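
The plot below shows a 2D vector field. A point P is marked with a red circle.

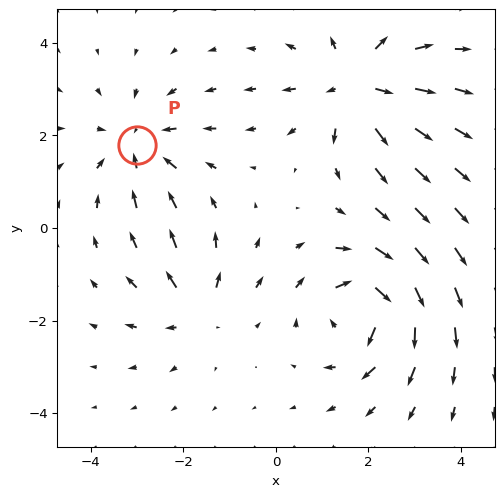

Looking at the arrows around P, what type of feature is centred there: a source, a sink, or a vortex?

sink

At P (-3.0, 1.8) the arrows converge inward. Divergence about -4, curl ≈0 — negative divergence with near-zero curl is a sink.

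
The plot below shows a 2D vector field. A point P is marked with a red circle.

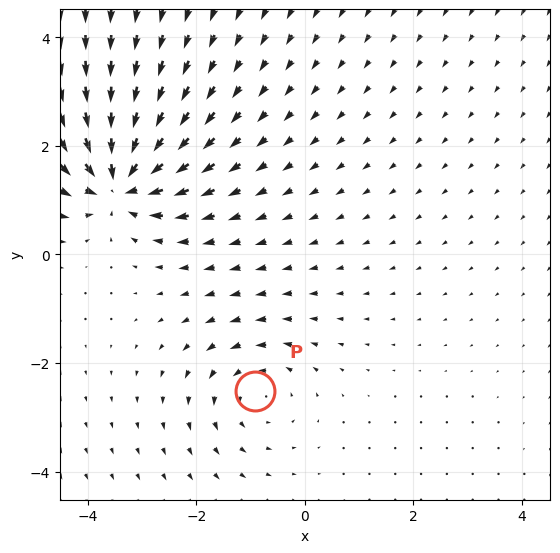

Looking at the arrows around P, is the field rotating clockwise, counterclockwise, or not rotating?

Near P at (-0.9, -2.5) the arrows circulate counterclockwise. The curl (z-component) there is about +3; positive curl means counterclockwise rotation.

counterclockwise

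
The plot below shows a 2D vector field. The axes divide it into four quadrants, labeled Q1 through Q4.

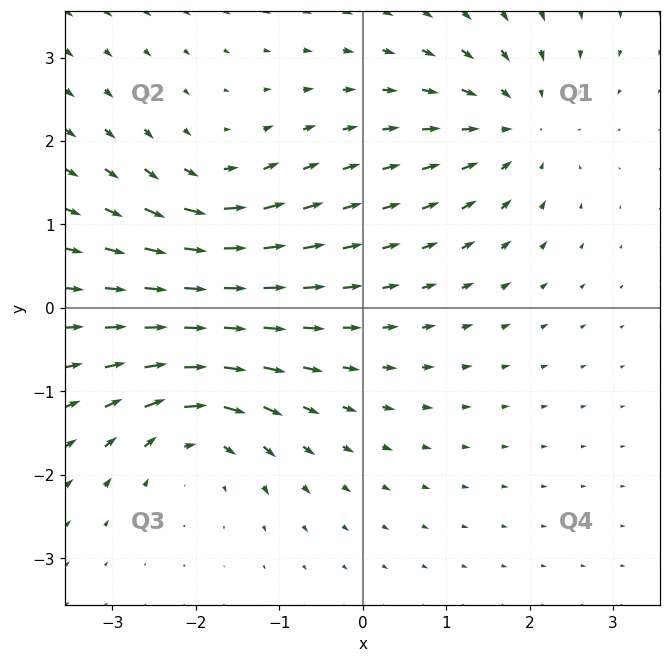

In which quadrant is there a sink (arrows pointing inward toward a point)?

The sink sits at approximately (1.8, 2.2), which lies in quadrant Q1. The divergence there is about -4, negative as expected for a sink.

Q1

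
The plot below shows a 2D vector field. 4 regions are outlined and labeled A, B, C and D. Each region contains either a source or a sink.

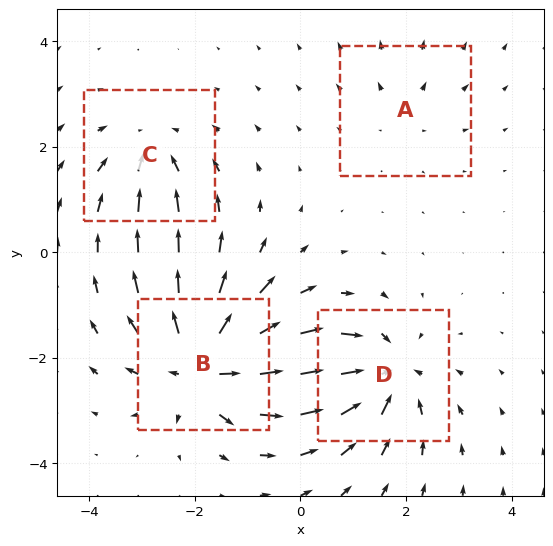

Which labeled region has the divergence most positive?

Divergence at each region's feature centre — A: about +2, B: about +8, C: about -4, D: about -6. Region B is most positive.

B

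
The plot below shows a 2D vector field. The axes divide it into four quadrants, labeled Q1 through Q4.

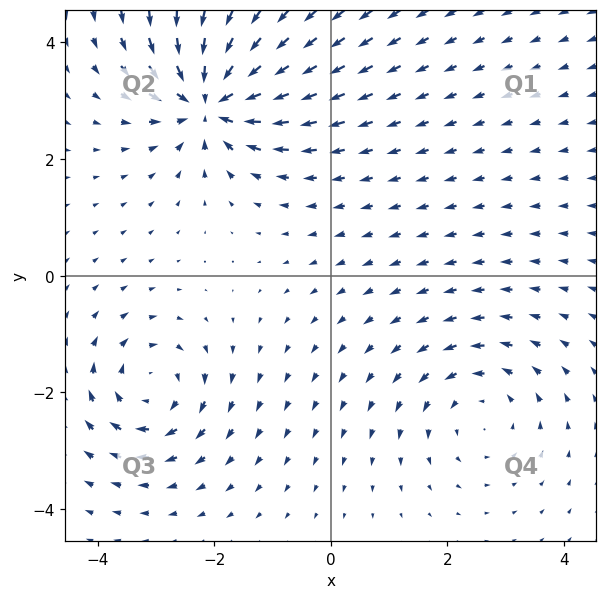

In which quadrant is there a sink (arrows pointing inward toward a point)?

The sink sits at approximately (-2.0, 3.0), which lies in quadrant Q2. The divergence there is about -7, negative as expected for a sink.

Q2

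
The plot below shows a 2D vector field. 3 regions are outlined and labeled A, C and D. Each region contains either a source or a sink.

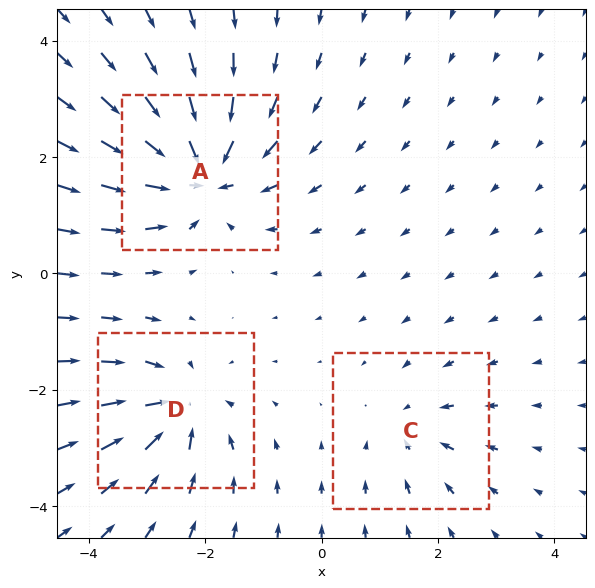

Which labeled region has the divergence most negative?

Divergence at each region's feature centre — A: about -6, C: about -2, D: about -4. Region A is most negative.

A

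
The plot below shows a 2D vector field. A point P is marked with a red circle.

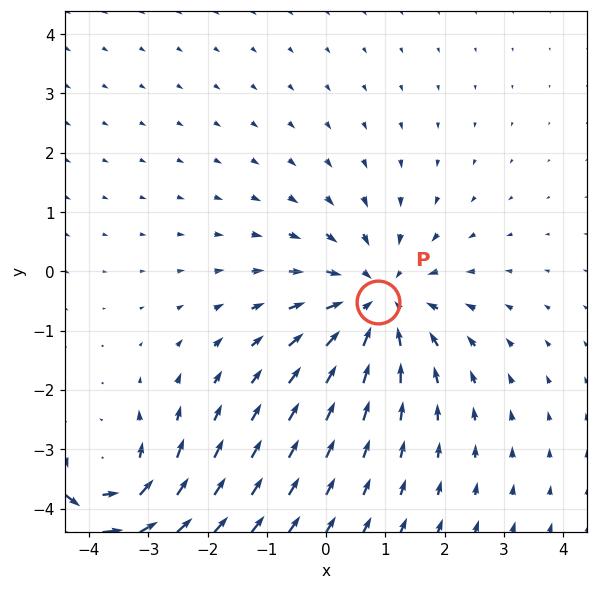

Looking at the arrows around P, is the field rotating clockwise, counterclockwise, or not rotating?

not rotating

Near P at (0.9, -0.5) the arrows show no circulation. The curl there is ≈0.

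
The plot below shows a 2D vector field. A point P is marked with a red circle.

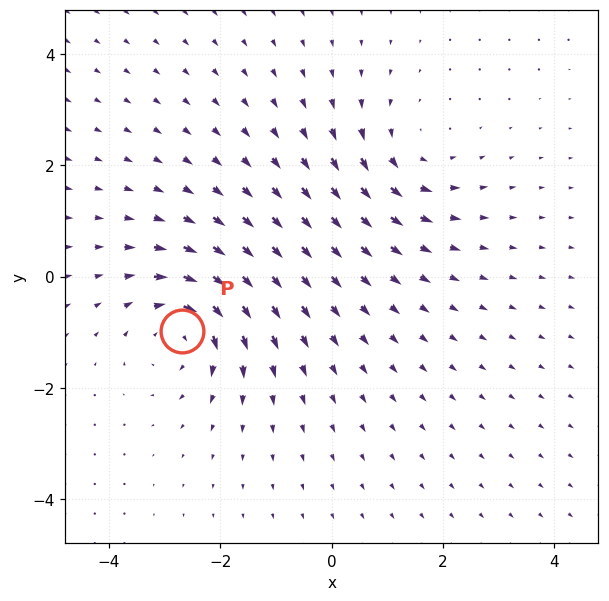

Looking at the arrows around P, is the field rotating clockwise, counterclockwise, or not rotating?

clockwise

Near P at (-2.7, -1.0) the arrows circulate clockwise. The curl (z-component) there is about -3; negative curl means clockwise rotation.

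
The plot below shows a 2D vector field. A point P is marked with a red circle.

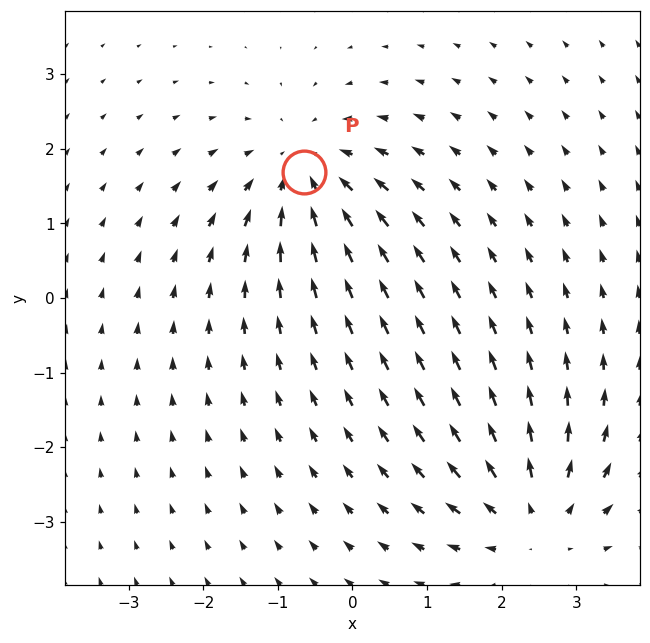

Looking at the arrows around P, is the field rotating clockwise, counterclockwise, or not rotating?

not rotating

Near P at (-0.7, 1.7) the arrows show no circulation. The curl there is ≈0.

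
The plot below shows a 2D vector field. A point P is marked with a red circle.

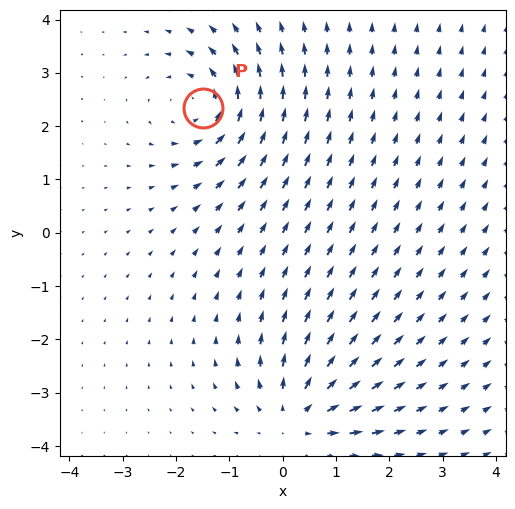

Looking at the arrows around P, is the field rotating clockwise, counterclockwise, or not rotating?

counterclockwise

Near P at (-1.5, 2.3) the arrows circulate counterclockwise. The curl (z-component) there is about +4; positive curl means counterclockwise rotation.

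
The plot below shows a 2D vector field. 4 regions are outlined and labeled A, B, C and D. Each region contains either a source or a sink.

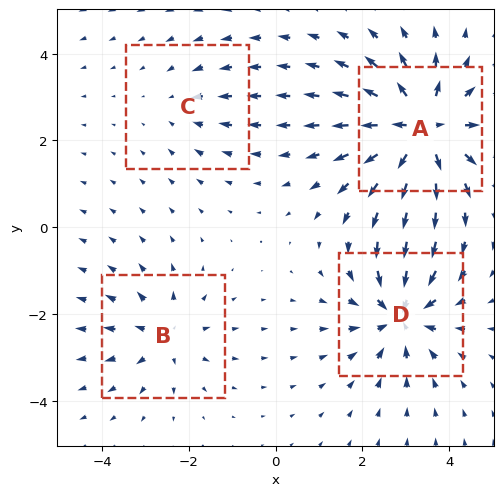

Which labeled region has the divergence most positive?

A

Divergence at each region's feature centre — A: about +8, B: about +4, C: about -2, D: about -6. Region A is most positive.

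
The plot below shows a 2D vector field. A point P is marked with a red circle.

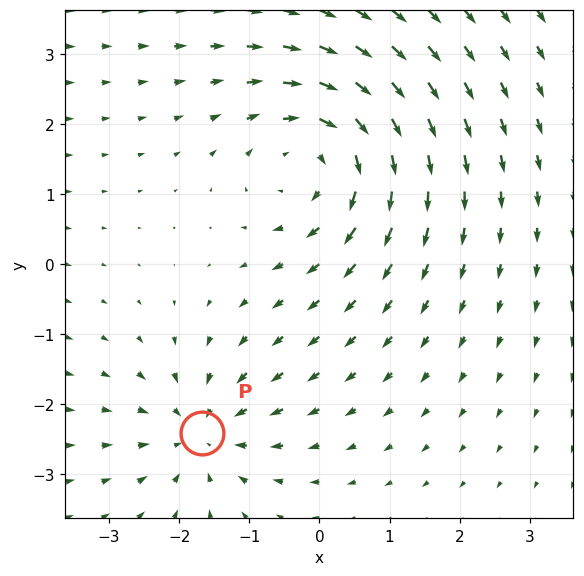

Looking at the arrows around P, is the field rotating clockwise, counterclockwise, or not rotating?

Near P at (-1.7, -2.4) the arrows show no circulation. The curl there is ≈0.

not rotating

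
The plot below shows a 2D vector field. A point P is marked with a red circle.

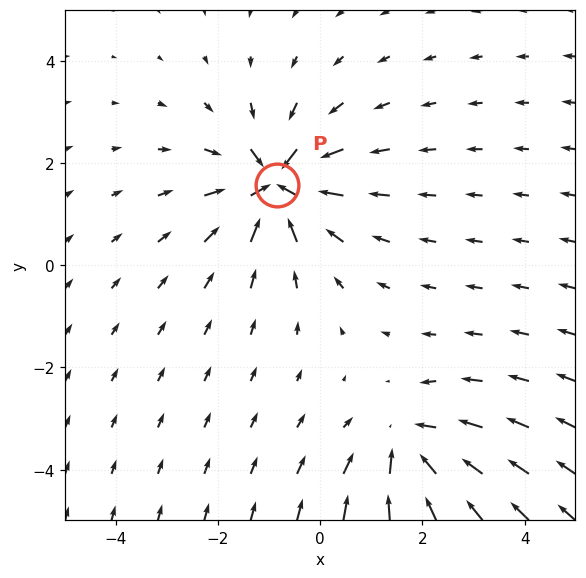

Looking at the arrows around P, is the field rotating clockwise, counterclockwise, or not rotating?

Near P at (-0.9, 1.6) the arrows show no circulation. The curl there is ≈0.

not rotating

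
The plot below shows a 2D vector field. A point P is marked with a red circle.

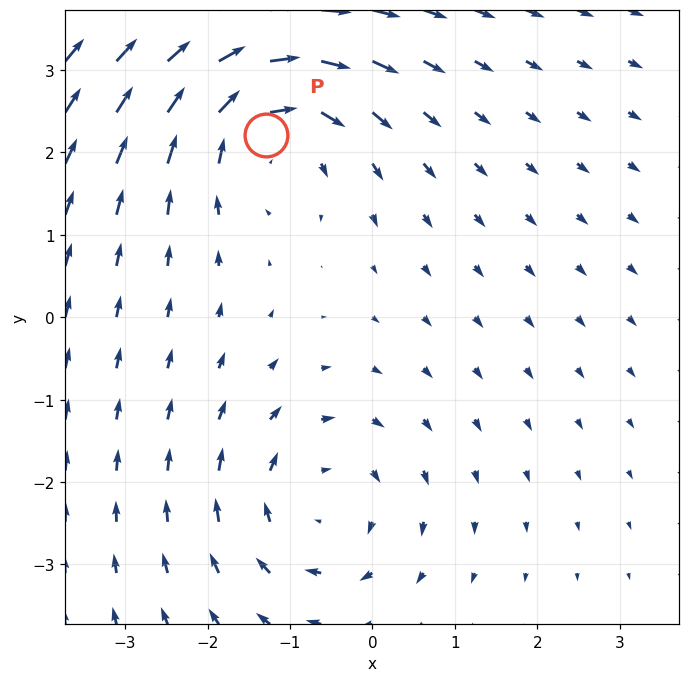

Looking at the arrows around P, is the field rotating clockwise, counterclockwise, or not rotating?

Near P at (-1.3, 2.2) the arrows circulate clockwise. The curl (z-component) there is about -4; negative curl means clockwise rotation.

clockwise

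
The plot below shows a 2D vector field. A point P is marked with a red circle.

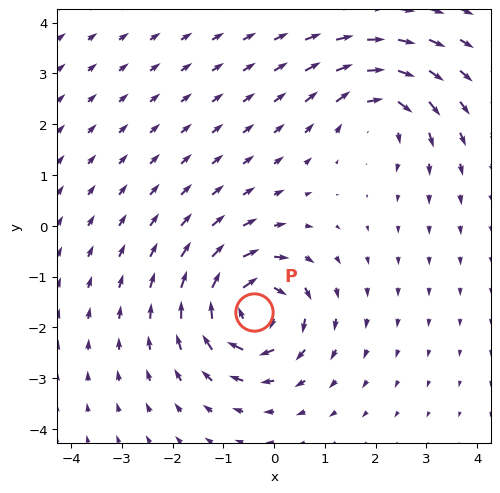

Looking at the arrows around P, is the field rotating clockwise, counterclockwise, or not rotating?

Near P at (-0.4, -1.7) the arrows circulate clockwise. The curl (z-component) there is about -6; negative curl means clockwise rotation.

clockwise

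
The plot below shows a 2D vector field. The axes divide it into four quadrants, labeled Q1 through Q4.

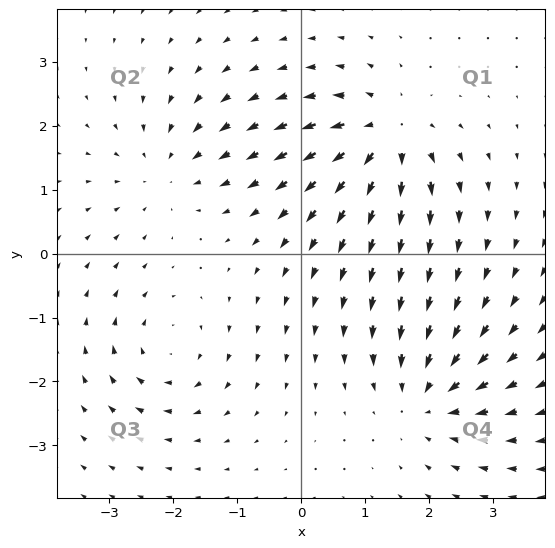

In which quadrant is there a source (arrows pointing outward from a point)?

The source sits at approximately (1.3, 1.8), which lies in quadrant Q1. The divergence there is about +6, positive as expected for a source.

Q1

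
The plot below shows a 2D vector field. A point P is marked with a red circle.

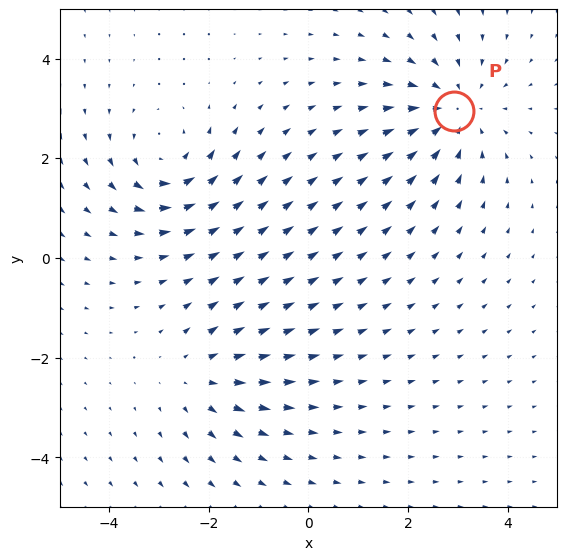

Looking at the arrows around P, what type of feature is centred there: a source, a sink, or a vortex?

At P (2.9, 2.9) the arrows converge inward. Divergence about -4, curl ≈0 — negative divergence with near-zero curl is a sink.

sink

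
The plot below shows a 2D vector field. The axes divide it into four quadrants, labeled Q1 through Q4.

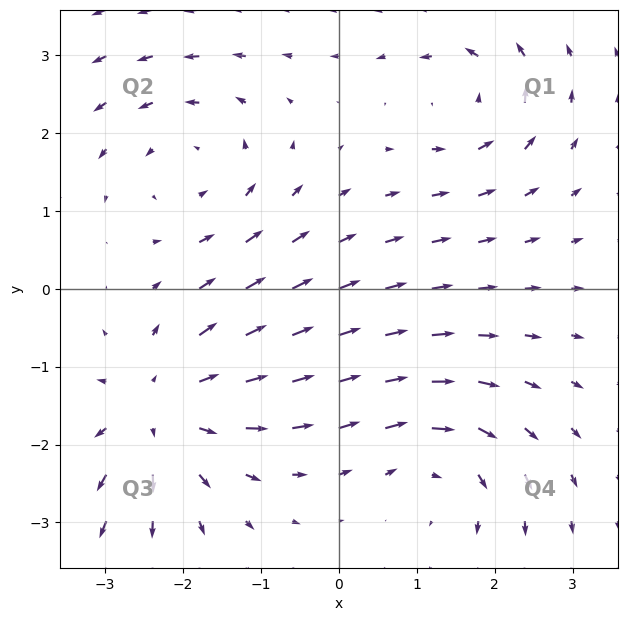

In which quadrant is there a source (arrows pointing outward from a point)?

The source sits at approximately (-2.3, -1.6), which lies in quadrant Q3. The divergence there is about +4, positive as expected for a source.

Q3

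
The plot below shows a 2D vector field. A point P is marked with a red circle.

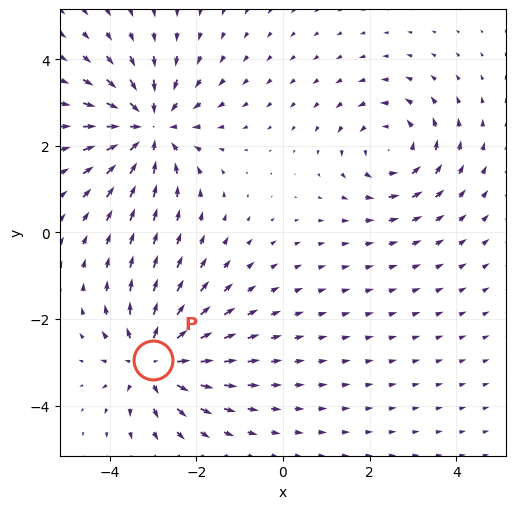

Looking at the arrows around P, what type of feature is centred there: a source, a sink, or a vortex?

At P (-3.0, -2.9) the arrows spread outward. Divergence about +4, curl ≈0 — positive divergence with near-zero curl is a source.

source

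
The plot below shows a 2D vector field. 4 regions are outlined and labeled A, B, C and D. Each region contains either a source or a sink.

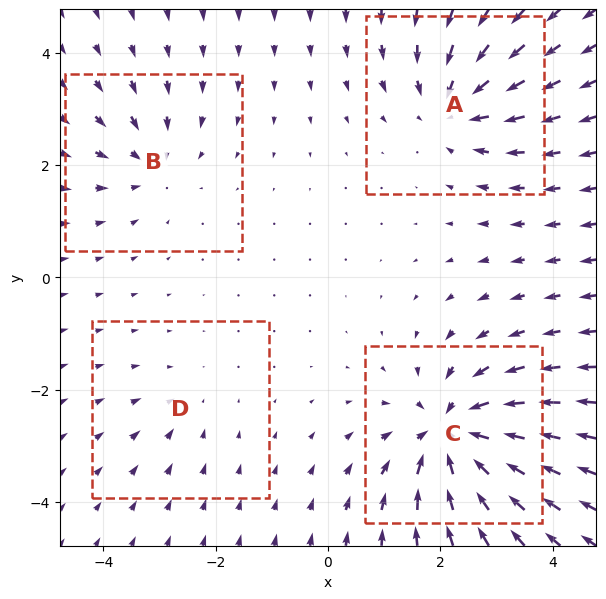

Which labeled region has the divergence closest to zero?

D

Divergence at each region's feature centre — A: about -5, B: about -4, C: about -8, D: about -2. Region D is closest to zero.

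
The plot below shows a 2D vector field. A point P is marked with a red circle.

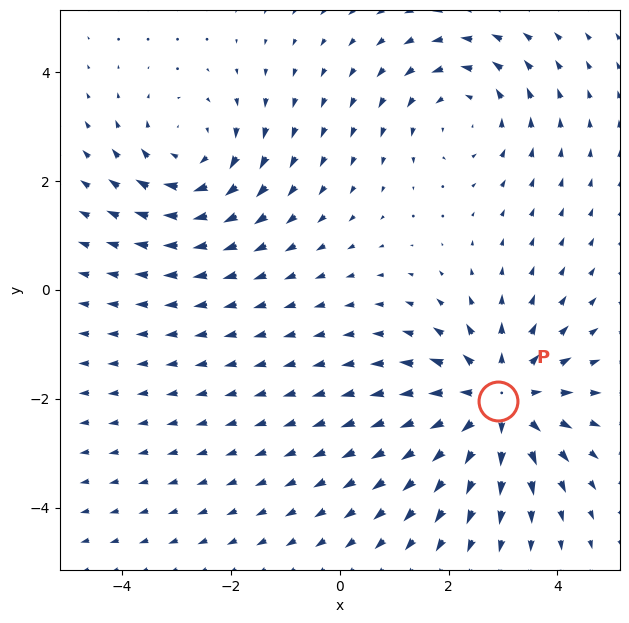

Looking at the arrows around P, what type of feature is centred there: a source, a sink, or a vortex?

At P (2.9, -2.1) the arrows spread outward. Divergence about +4, curl ≈0 — positive divergence with near-zero curl is a source.

source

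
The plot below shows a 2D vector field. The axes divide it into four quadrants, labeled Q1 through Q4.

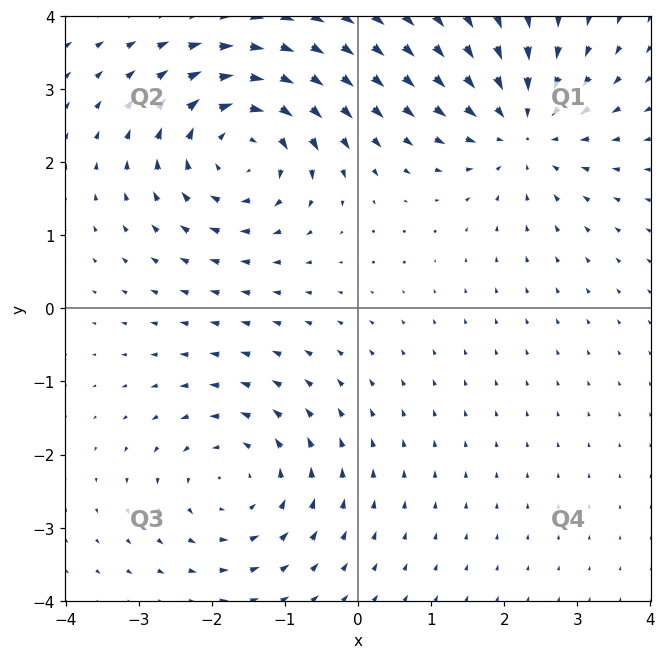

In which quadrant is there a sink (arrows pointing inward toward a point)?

The sink sits at approximately (2.3, 2.5), which lies in quadrant Q1. The divergence there is about -4, negative as expected for a sink.

Q1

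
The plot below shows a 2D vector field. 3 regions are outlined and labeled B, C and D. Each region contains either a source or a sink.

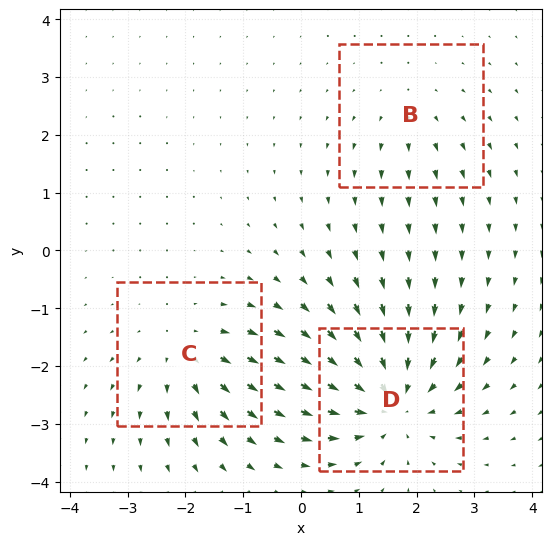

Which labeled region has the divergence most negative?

D

Divergence at each region's feature centre — B: about +2, C: about +3, D: about -5. Region D is most negative.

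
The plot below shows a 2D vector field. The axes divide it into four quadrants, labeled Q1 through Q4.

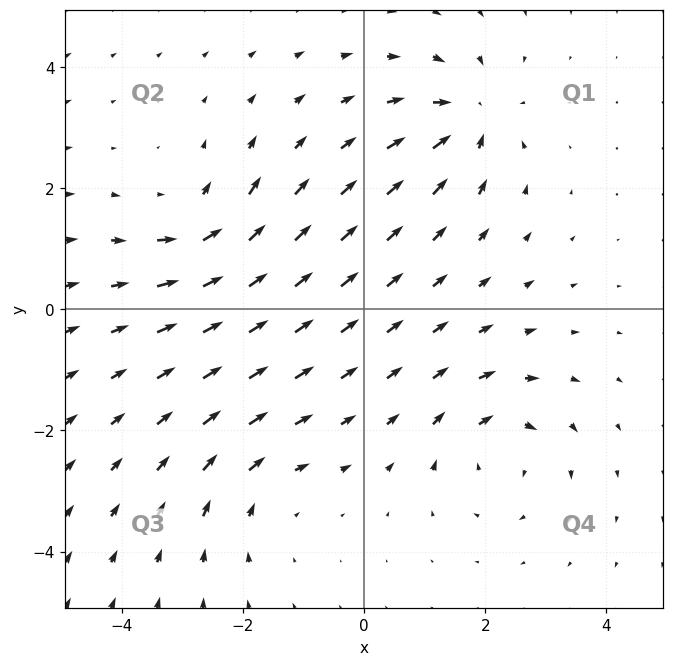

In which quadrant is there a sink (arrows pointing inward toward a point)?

Q1

The sink sits at approximately (1.7, 3.2), which lies in quadrant Q1. The divergence there is about -6, negative as expected for a sink.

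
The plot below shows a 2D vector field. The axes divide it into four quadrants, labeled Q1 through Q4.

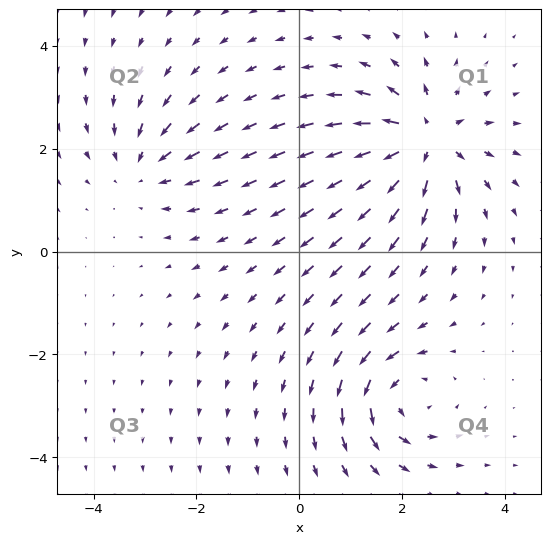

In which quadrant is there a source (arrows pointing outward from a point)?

The source sits at approximately (2.4, 2.2), which lies in quadrant Q1. The divergence there is about +6, positive as expected for a source.

Q1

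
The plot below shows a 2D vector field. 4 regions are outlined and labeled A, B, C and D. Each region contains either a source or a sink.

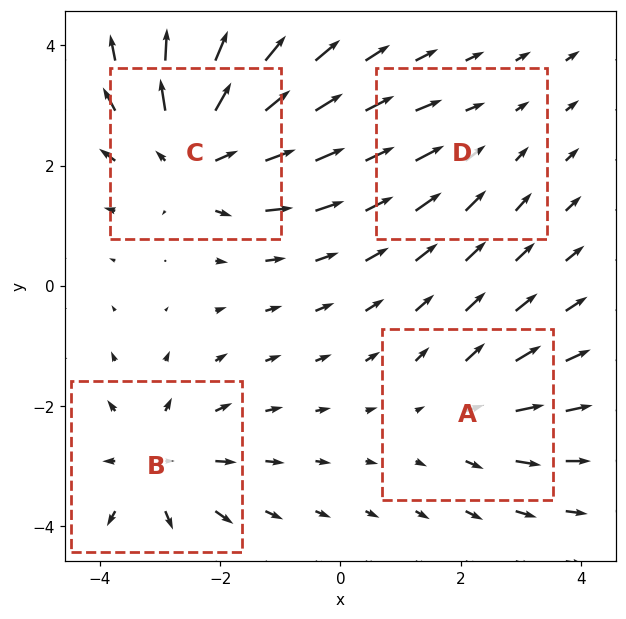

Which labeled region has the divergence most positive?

Divergence at each region's feature centre — A: about +3, B: about +4, C: about +5, D: about -2. Region C is most positive.

C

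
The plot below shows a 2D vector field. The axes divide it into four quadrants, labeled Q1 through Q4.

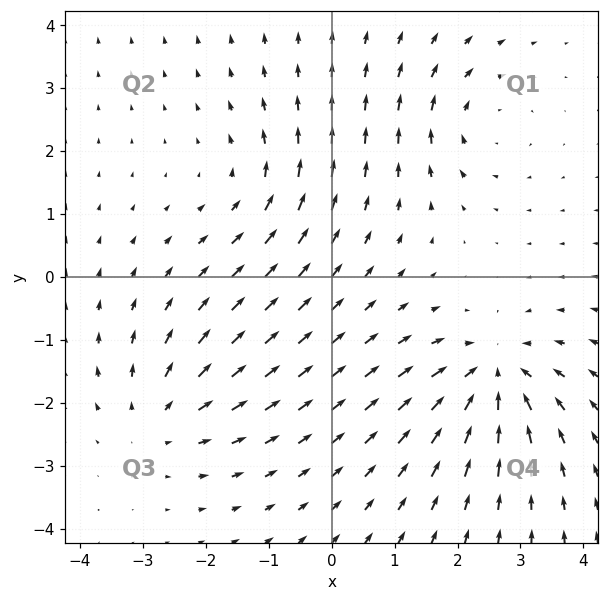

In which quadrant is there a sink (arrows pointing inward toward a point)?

The sink sits at approximately (2.6, -1.6), which lies in quadrant Q4. The divergence there is about -6, negative as expected for a sink.

Q4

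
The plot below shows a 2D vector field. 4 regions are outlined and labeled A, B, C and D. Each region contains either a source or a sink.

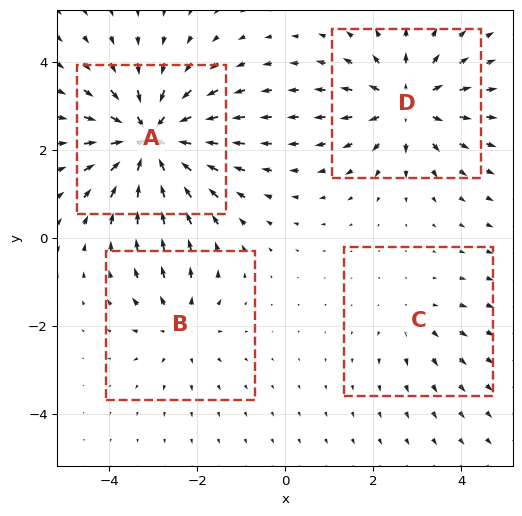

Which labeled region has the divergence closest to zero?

Divergence at each region's feature centre — A: about -7, B: about +3, C: about +2, D: about +5. Region C is closest to zero.

C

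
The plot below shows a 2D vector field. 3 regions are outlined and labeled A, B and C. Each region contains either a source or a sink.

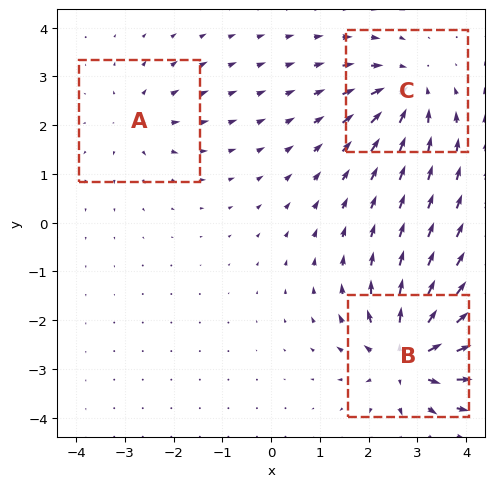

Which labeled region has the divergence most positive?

B

Divergence at each region's feature centre — A: about +3, B: about +6, C: about -4. Region B is most positive.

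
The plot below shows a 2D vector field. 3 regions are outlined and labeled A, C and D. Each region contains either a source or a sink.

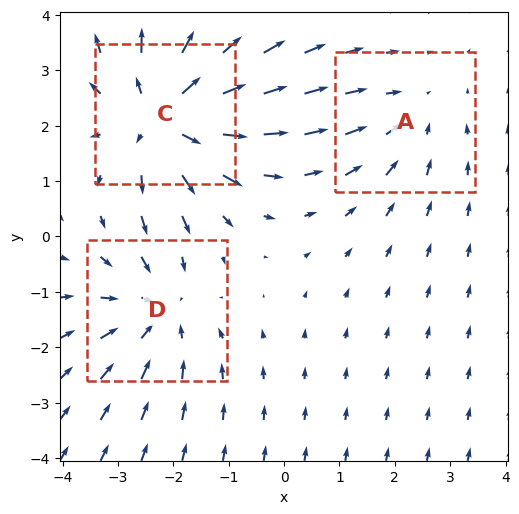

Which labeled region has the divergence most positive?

Divergence at each region's feature centre — A: about -2, C: about +4, D: about -3. Region C is most positive.

C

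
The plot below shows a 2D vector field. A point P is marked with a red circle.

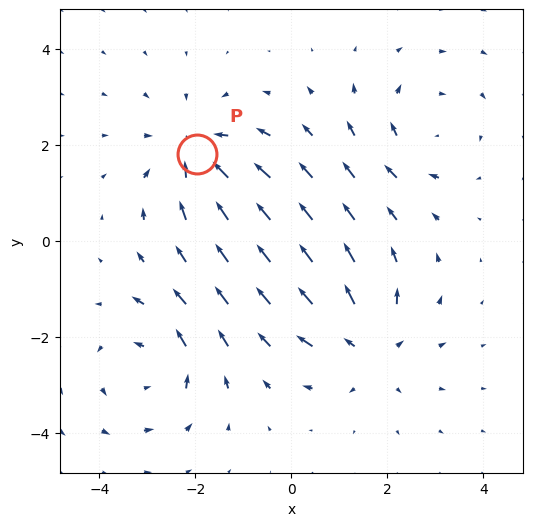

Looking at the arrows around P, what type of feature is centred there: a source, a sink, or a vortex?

sink

At P (-2.0, 1.8) the arrows converge inward. Divergence about -5, curl ≈0 — negative divergence with near-zero curl is a sink.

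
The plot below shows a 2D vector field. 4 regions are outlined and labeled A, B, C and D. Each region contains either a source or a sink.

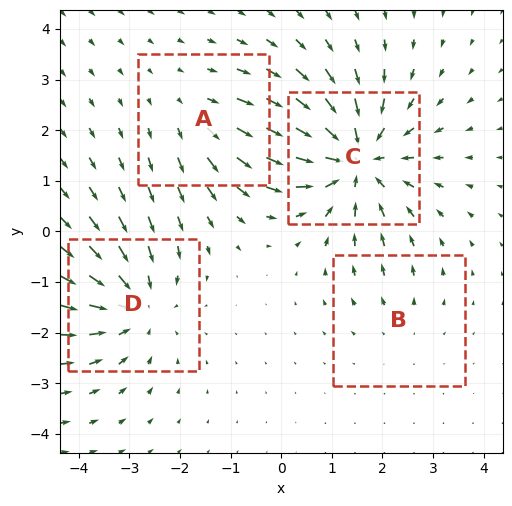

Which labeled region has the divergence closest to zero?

Divergence at each region's feature centre — A: about +3, B: about +2, C: about -6, D: about -4. Region B is closest to zero.

B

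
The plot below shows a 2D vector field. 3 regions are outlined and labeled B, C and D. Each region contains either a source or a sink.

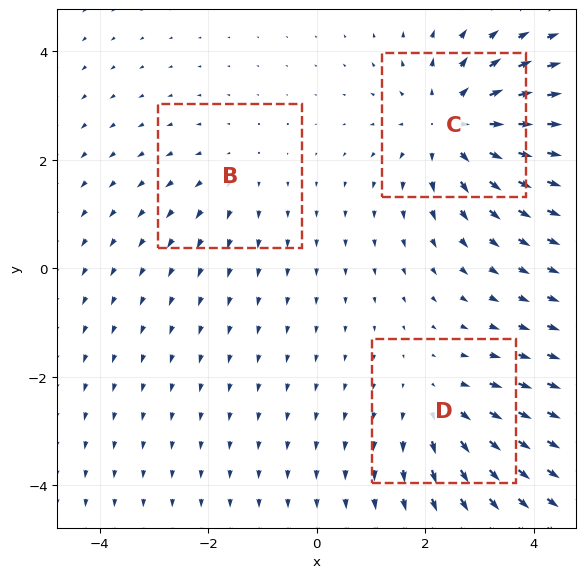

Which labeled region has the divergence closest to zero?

B

Divergence at each region's feature centre — B: about +2, C: about +4, D: about +3. Region B is closest to zero.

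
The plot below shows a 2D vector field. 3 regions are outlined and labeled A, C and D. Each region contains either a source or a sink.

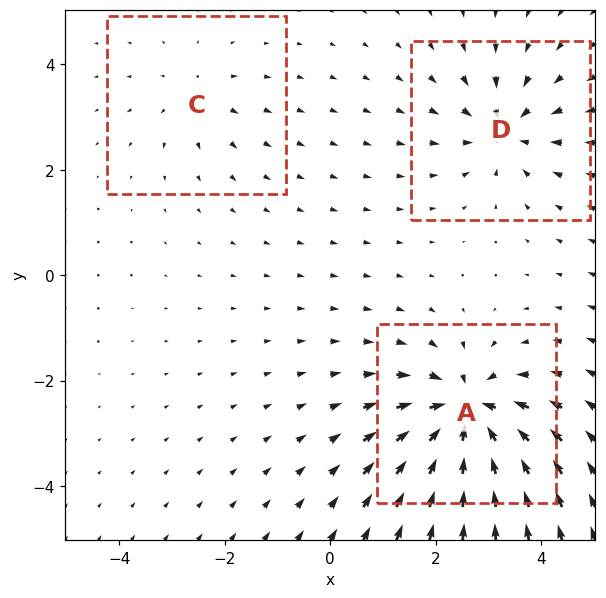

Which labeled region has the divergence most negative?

A

Divergence at each region's feature centre — A: about -6, C: about +2, D: about -4. Region A is most negative.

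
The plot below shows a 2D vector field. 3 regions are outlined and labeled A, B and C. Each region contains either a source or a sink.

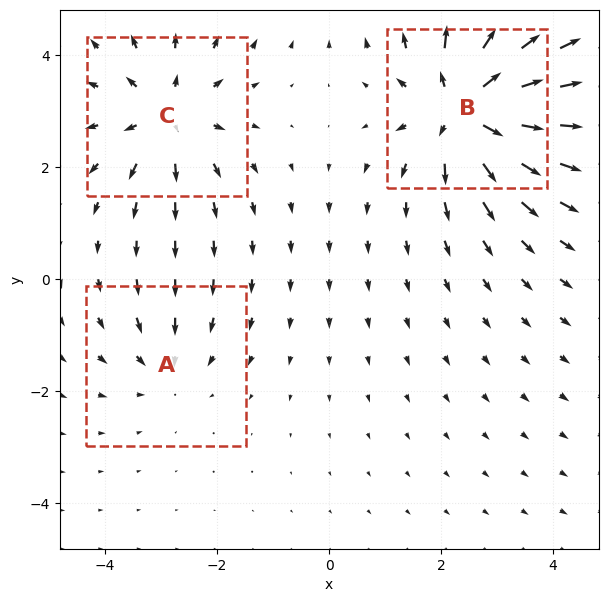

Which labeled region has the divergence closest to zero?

A

Divergence at each region's feature centre — A: about -2, B: about +5, C: about +4. Region A is closest to zero.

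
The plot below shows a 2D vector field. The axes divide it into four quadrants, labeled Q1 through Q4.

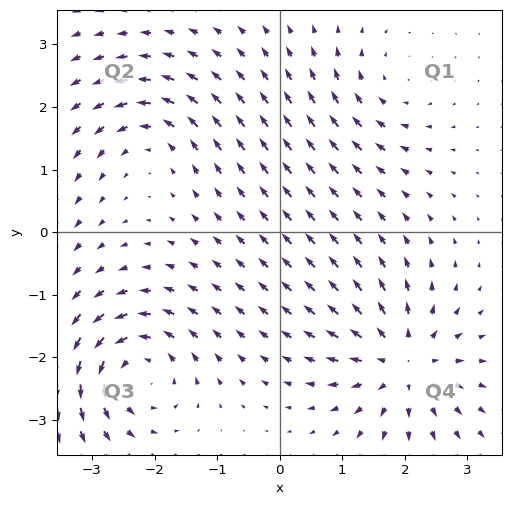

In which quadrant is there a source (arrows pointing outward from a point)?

The source sits at approximately (2.0, -2.1), which lies in quadrant Q4. The divergence there is about +6, positive as expected for a source.

Q4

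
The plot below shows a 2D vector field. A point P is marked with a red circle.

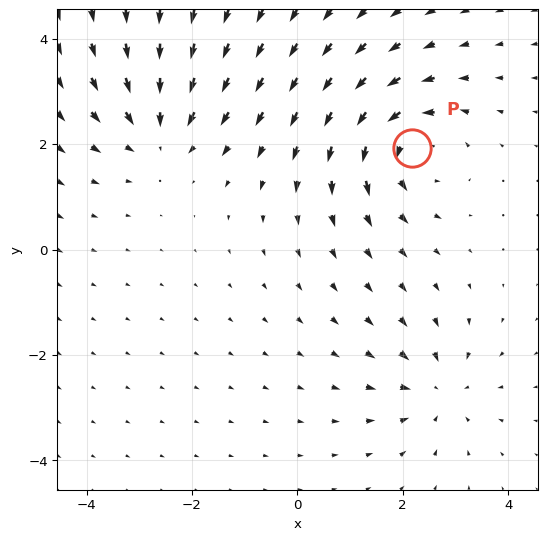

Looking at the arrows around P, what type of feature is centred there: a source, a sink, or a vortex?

At P (2.2, 1.9) the arrows circulate counterclockwise. Divergence ≈0, curl about +4 — near-zero divergence with nonzero curl is a vortex.

vortex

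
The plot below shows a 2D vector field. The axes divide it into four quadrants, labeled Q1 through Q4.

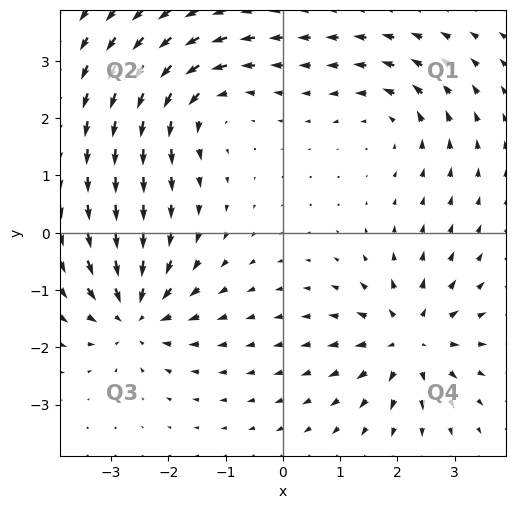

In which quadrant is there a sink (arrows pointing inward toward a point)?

Q3

The sink sits at approximately (-2.6, -1.4), which lies in quadrant Q3. The divergence there is about -7, negative as expected for a sink.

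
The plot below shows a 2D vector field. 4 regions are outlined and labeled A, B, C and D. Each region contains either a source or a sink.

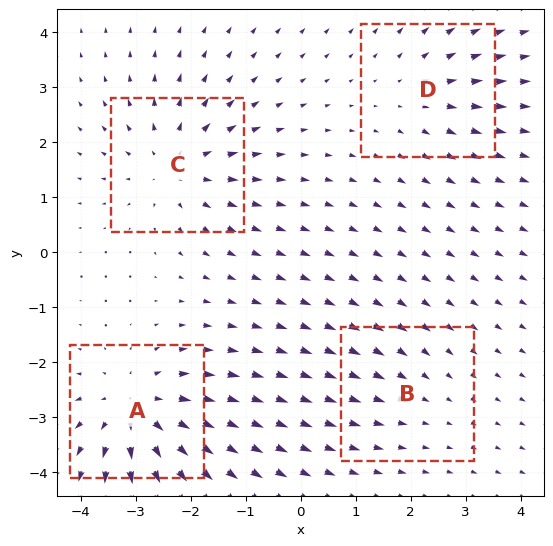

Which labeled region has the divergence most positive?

Divergence at each region's feature centre — A: about +6, B: about -2, C: about +5, D: about +3. Region A is most positive.

A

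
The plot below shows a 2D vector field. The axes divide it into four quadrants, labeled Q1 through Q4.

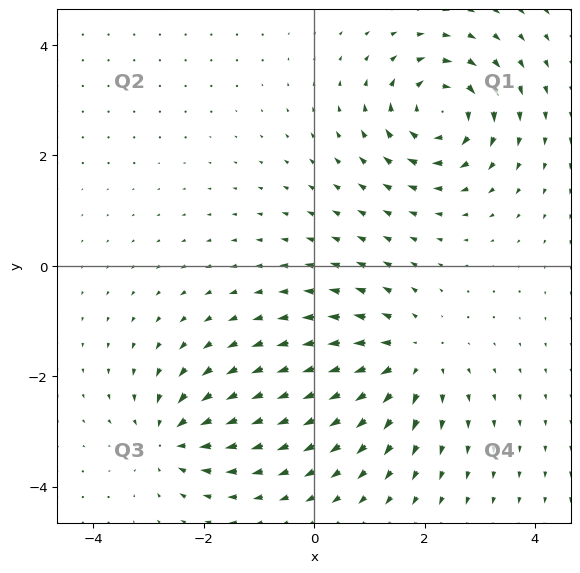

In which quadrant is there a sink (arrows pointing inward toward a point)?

Q3

The sink sits at approximately (-2.6, -3.1), which lies in quadrant Q3. The divergence there is about -5, negative as expected for a sink.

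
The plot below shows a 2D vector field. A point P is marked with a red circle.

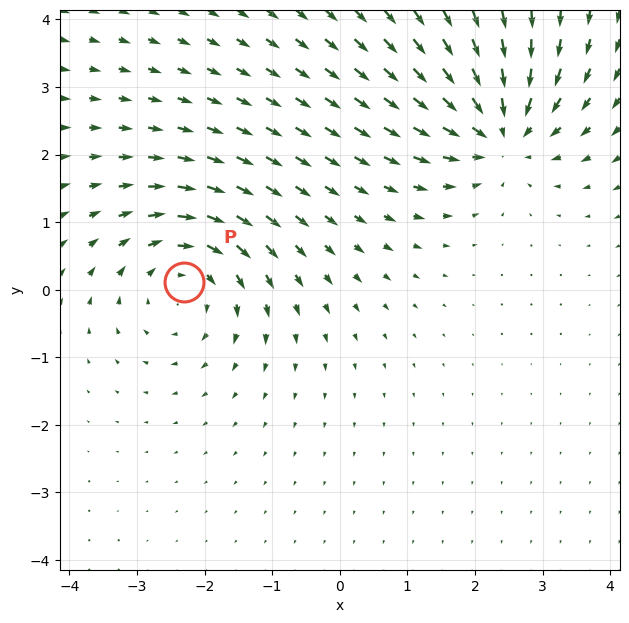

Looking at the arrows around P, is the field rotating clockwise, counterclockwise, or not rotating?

clockwise

Near P at (-2.3, 0.1) the arrows circulate clockwise. The curl (z-component) there is about -5; negative curl means clockwise rotation.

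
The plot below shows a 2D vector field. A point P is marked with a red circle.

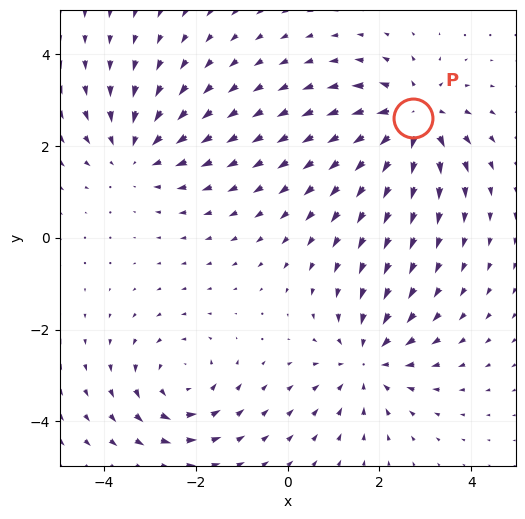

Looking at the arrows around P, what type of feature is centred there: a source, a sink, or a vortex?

At P (2.7, 2.6) the arrows spread outward. Divergence about +6, curl ≈0 — positive divergence with near-zero curl is a source.

source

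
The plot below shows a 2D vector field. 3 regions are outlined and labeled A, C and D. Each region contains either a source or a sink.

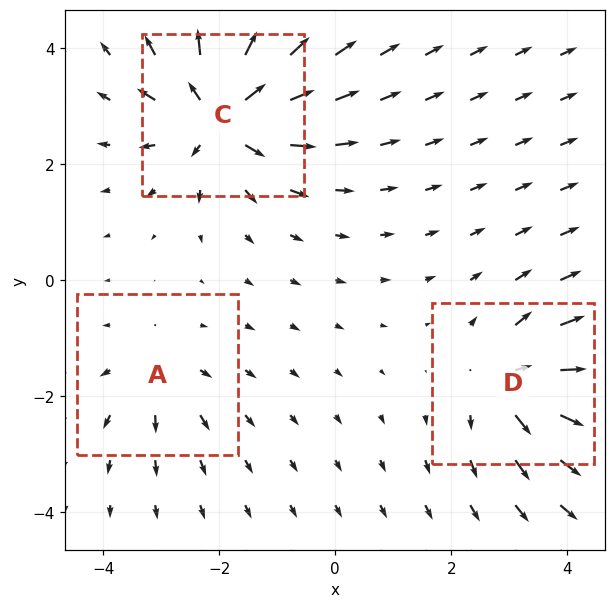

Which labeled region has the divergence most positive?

Divergence at each region's feature centre — A: about +3, C: about +6, D: about +4. Region C is most positive.

C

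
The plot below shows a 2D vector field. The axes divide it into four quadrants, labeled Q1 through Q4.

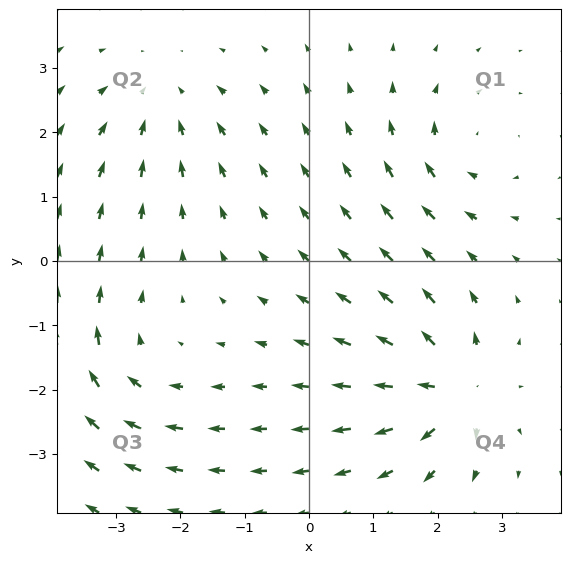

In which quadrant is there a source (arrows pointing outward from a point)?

The source sits at approximately (2.2, -2.0), which lies in quadrant Q4. The divergence there is about +7, positive as expected for a source.

Q4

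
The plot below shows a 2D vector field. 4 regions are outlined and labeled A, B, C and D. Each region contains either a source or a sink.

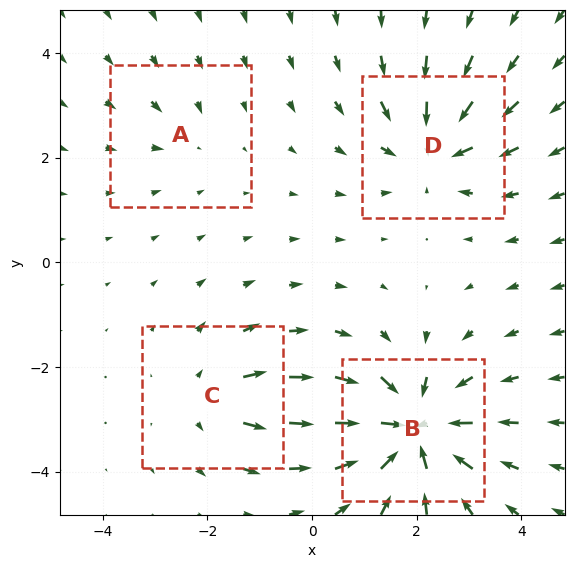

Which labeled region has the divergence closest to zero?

Divergence at each region's feature centre — A: about -2, B: about -8, C: about +4, D: about -5. Region A is closest to zero.

A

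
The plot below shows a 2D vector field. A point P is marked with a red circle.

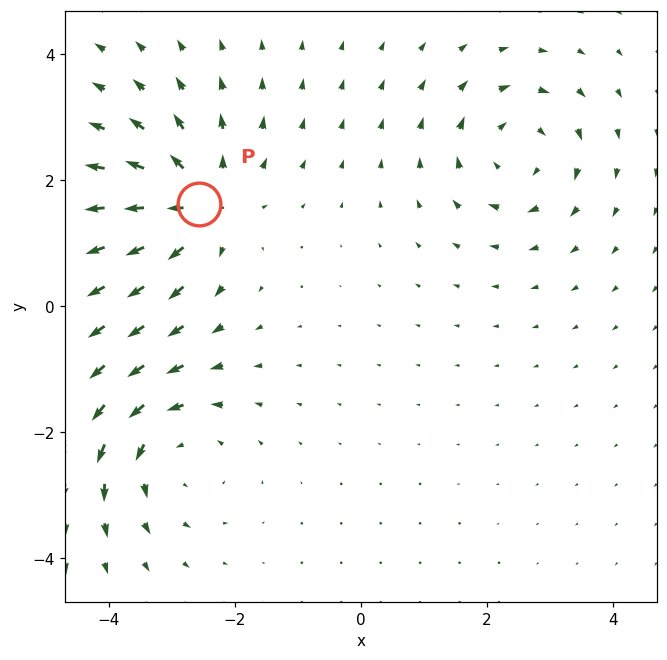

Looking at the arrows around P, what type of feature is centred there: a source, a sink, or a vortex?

source

At P (-2.6, 1.6) the arrows spread outward. Divergence about +5, curl ≈0 — positive divergence with near-zero curl is a source.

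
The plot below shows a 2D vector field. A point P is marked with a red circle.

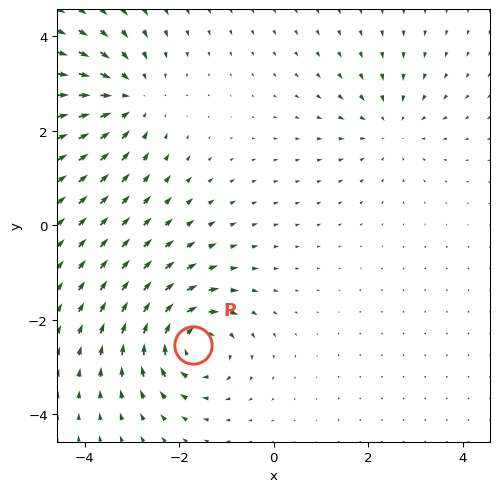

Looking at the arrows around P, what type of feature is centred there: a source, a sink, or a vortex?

At P (-1.7, -2.5) the arrows circulate clockwise. Divergence ≈0, curl about -7 — near-zero divergence with nonzero curl is a vortex.

vortex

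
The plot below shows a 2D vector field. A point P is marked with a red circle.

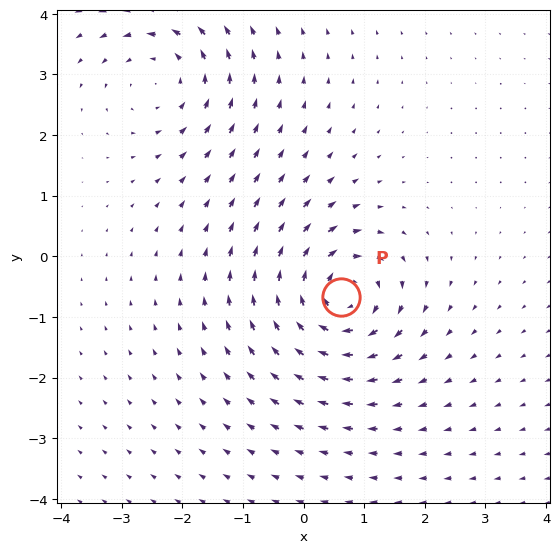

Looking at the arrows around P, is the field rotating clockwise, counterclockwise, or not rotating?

Near P at (0.6, -0.7) the arrows circulate clockwise. The curl (z-component) there is about -6; negative curl means clockwise rotation.

clockwise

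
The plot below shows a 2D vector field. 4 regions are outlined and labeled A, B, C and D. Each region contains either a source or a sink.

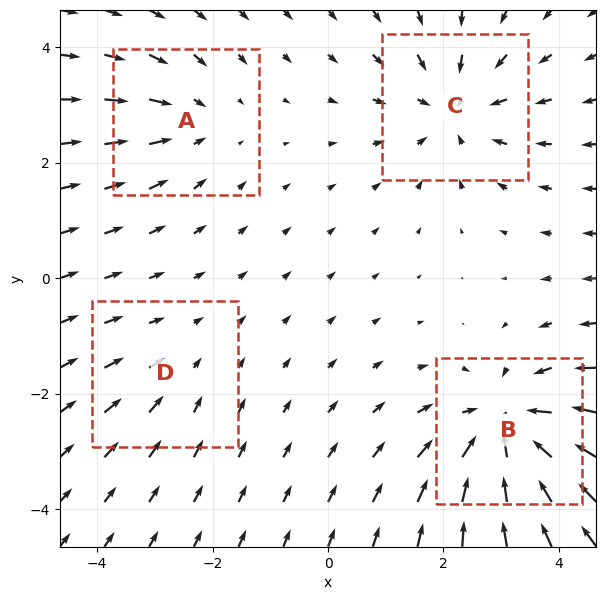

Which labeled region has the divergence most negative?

B

Divergence at each region's feature centre — A: about -3, B: about -6, C: about -4, D: about -2. Region B is most negative.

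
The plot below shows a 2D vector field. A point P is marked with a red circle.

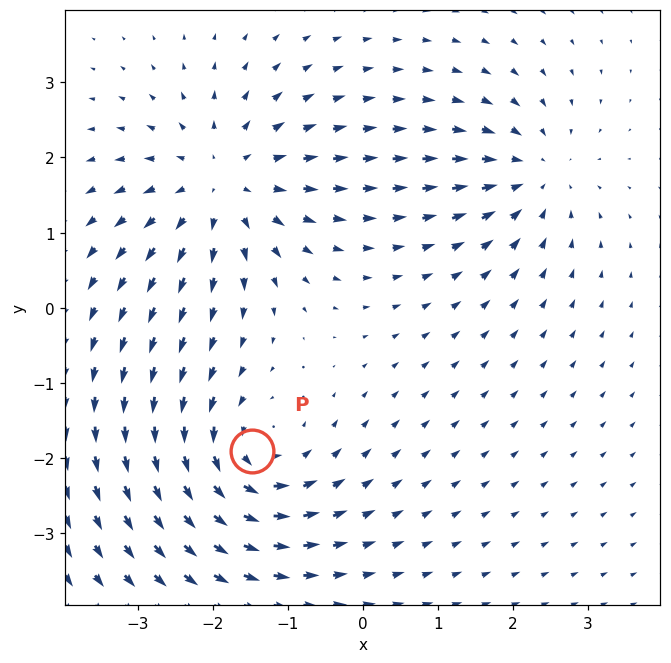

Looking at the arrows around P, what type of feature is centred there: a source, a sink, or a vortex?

At P (-1.5, -1.9) the arrows circulate counterclockwise. Divergence ≈0, curl about +5 — near-zero divergence with nonzero curl is a vortex.

vortex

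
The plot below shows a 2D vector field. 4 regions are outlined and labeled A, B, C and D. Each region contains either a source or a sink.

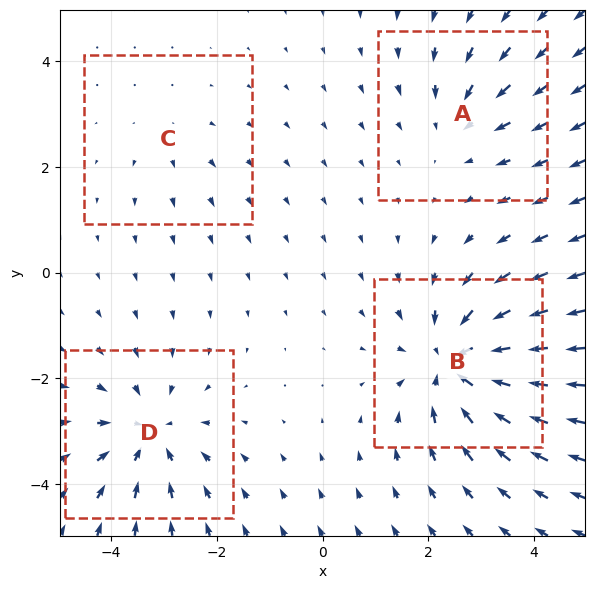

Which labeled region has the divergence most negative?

Divergence at each region's feature centre — A: about -3, B: about -7, C: about +2, D: about -5. Region B is most negative.

B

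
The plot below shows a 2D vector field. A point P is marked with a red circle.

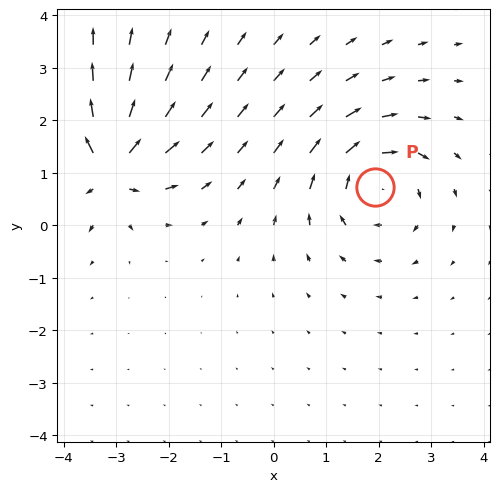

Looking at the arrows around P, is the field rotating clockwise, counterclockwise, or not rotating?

clockwise

Near P at (1.9, 0.7) the arrows circulate clockwise. The curl (z-component) there is about -4; negative curl means clockwise rotation.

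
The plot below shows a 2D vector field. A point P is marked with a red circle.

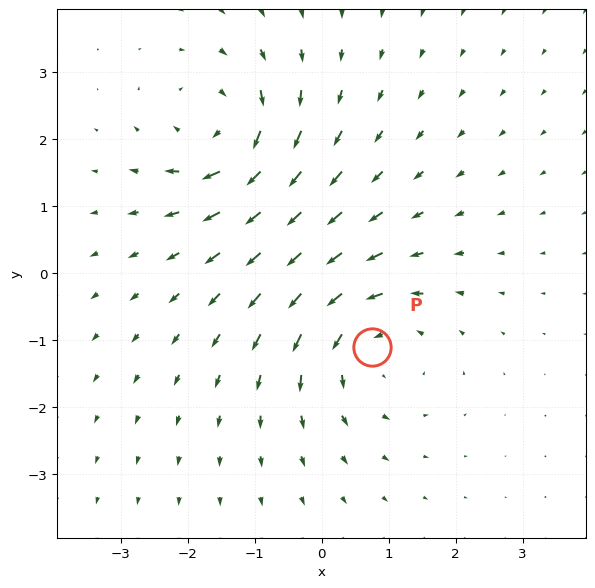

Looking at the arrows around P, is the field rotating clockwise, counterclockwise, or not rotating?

Near P at (0.8, -1.1) the arrows circulate counterclockwise. The curl (z-component) there is about +3; positive curl means counterclockwise rotation.

counterclockwise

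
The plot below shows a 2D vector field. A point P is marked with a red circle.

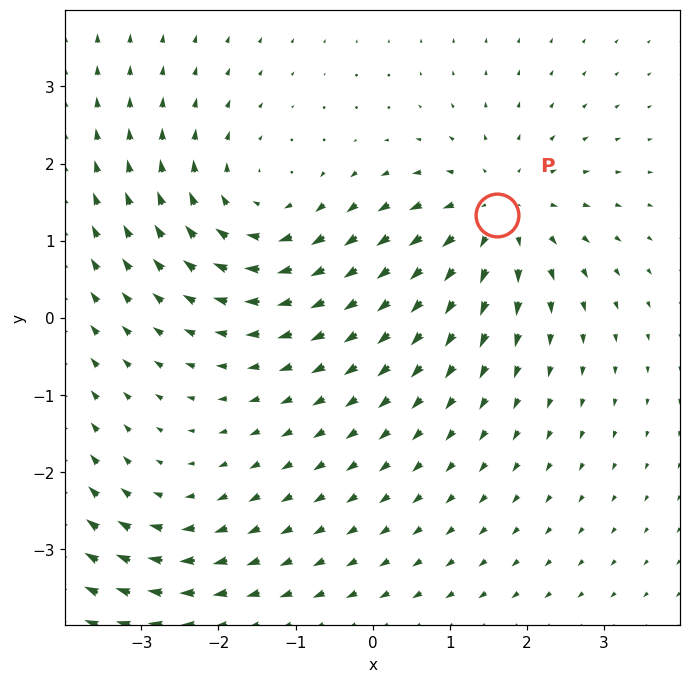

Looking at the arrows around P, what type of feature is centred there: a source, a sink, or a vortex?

At P (1.6, 1.3) the arrows spread outward. Divergence about +4, curl ≈0 — positive divergence with near-zero curl is a source.

source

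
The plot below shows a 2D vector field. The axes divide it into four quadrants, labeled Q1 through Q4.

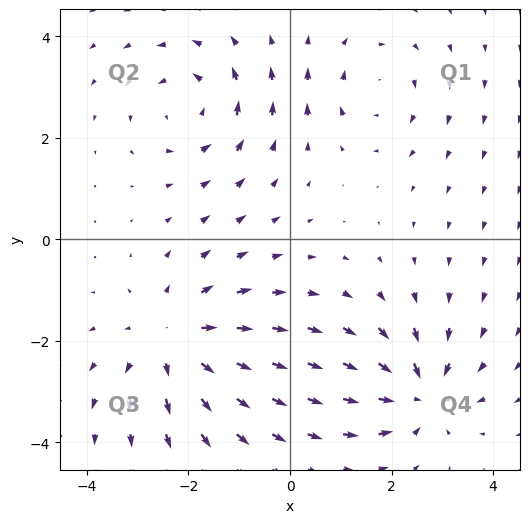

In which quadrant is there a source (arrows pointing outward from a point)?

The source sits at approximately (-2.3, -2.0), which lies in quadrant Q3. The divergence there is about +3, positive as expected for a source.

Q3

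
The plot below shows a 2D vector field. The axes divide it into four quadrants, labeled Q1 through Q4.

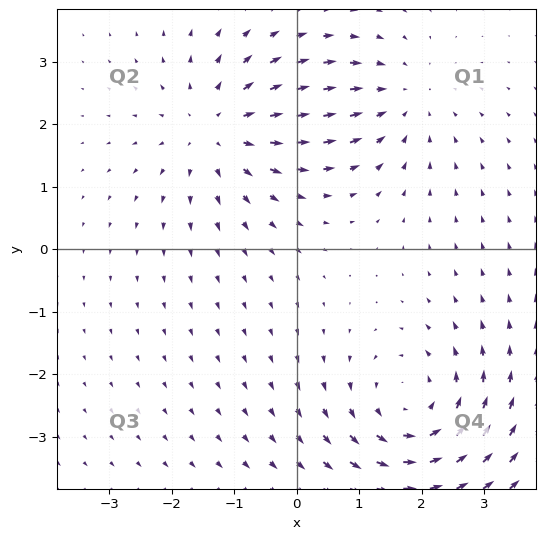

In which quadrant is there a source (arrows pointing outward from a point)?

Q2

The source sits at approximately (-1.3, 1.9), which lies in quadrant Q2. The divergence there is about +4, positive as expected for a source.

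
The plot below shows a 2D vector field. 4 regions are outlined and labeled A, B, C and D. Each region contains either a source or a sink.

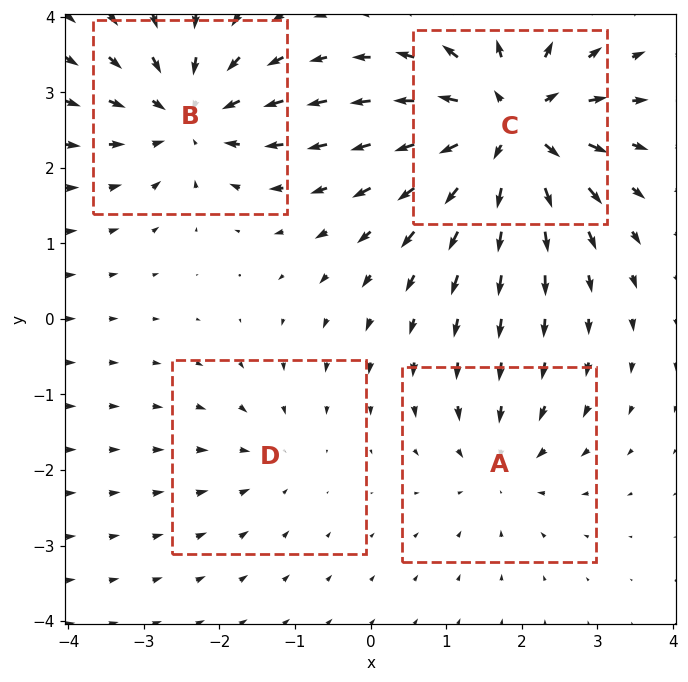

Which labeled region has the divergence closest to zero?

D

Divergence at each region's feature centre — A: about -4, B: about -6, C: about +8, D: about -2. Region D is closest to zero.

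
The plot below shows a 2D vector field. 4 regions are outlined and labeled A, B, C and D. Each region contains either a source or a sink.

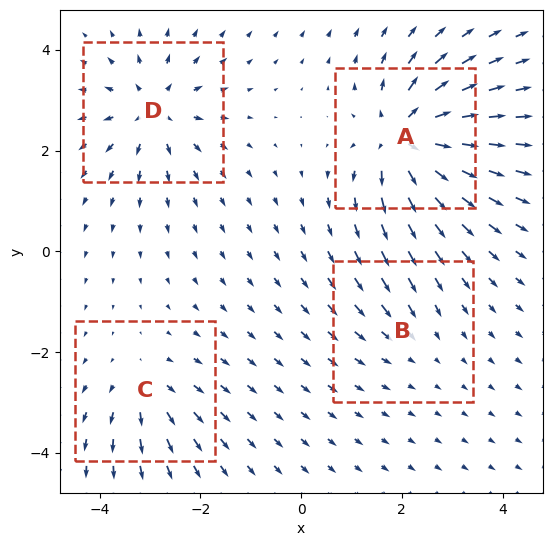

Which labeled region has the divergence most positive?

A

Divergence at each region's feature centre — A: about +9, B: about -2, C: about +4, D: about +6. Region A is most positive.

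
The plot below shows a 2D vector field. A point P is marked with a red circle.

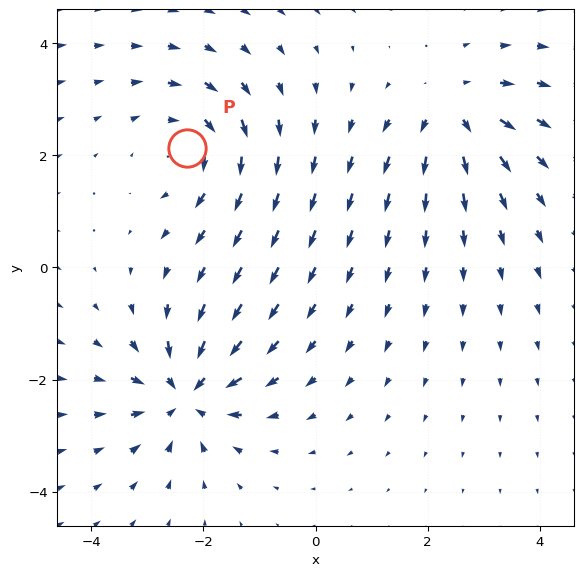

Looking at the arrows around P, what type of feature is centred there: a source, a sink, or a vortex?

At P (-2.3, 2.1) the arrows circulate clockwise. Divergence ≈0, curl about -4 — near-zero divergence with nonzero curl is a vortex.

vortex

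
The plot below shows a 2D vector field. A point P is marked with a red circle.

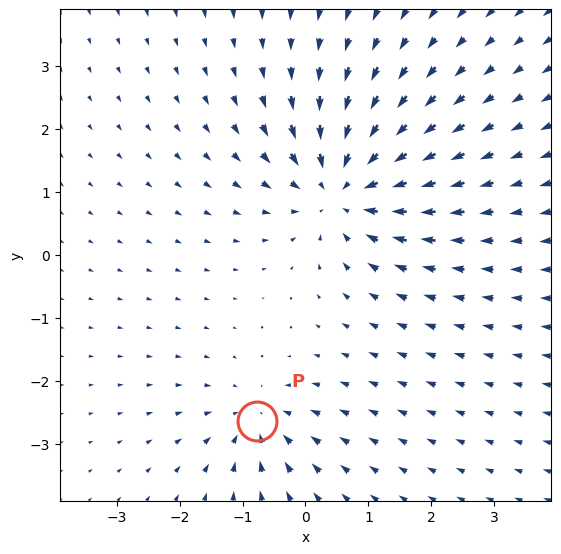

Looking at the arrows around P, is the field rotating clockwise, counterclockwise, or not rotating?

Near P at (-0.8, -2.6) the arrows show no circulation. The curl there is ≈0.

not rotating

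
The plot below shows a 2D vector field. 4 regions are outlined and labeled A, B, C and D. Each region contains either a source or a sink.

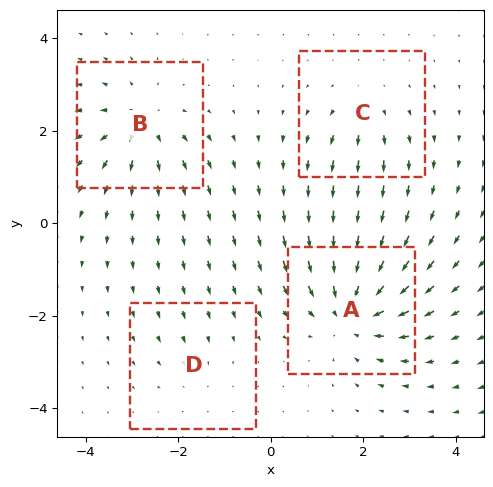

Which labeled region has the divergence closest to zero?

D

Divergence at each region's feature centre — A: about -7, B: about +5, C: about +3, D: about -2. Region D is closest to zero.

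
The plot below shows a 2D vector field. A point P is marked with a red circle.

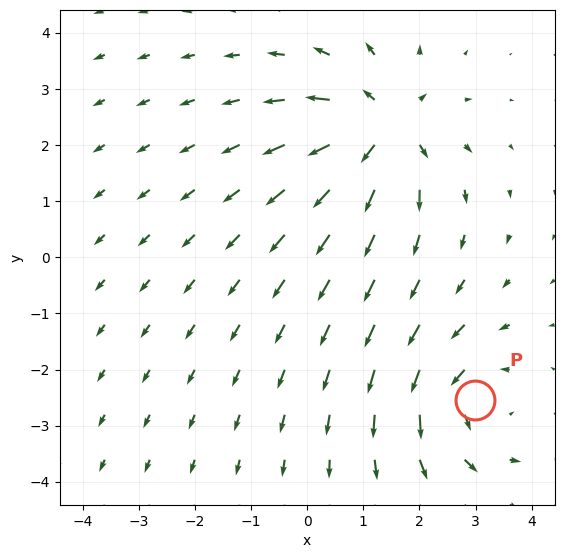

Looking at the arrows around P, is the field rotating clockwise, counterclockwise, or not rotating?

counterclockwise

Near P at (3.0, -2.6) the arrows circulate counterclockwise. The curl (z-component) there is about +3; positive curl means counterclockwise rotation.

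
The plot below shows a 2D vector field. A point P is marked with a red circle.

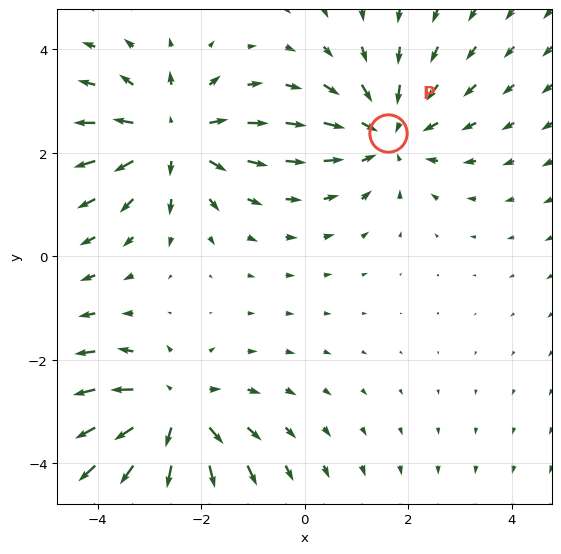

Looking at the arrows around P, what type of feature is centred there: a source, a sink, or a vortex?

At P (1.6, 2.4) the arrows converge inward. Divergence about -2, curl ≈0 — negative divergence with near-zero curl is a sink.

sink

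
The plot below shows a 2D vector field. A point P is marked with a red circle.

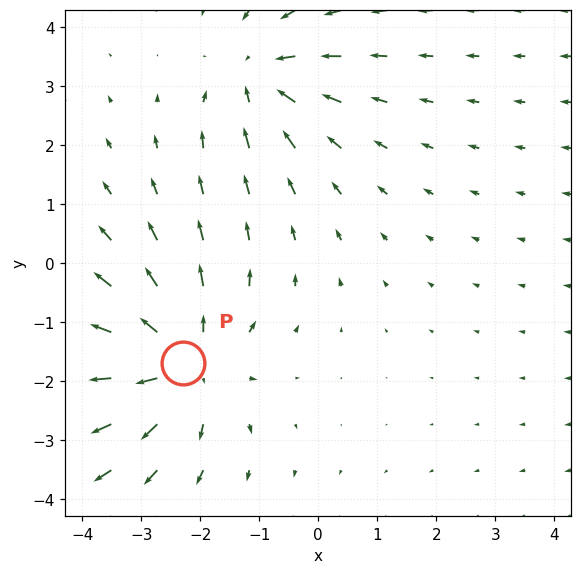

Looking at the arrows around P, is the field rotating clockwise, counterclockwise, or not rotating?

Near P at (-2.3, -1.7) the arrows show no circulation. The curl there is ≈0.

not rotating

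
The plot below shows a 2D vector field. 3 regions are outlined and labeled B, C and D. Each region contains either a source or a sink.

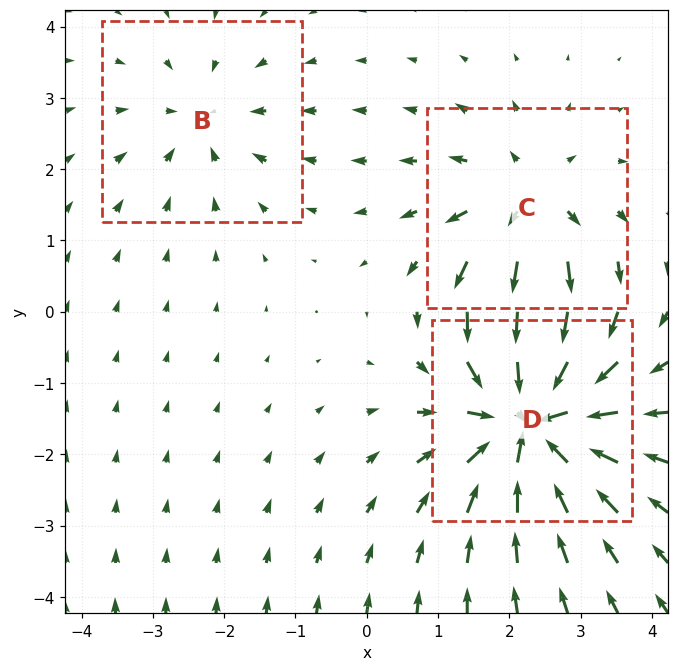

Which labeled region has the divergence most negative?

Divergence at each region's feature centre — B: about -2, C: about +3, D: about -6. Region D is most negative.

D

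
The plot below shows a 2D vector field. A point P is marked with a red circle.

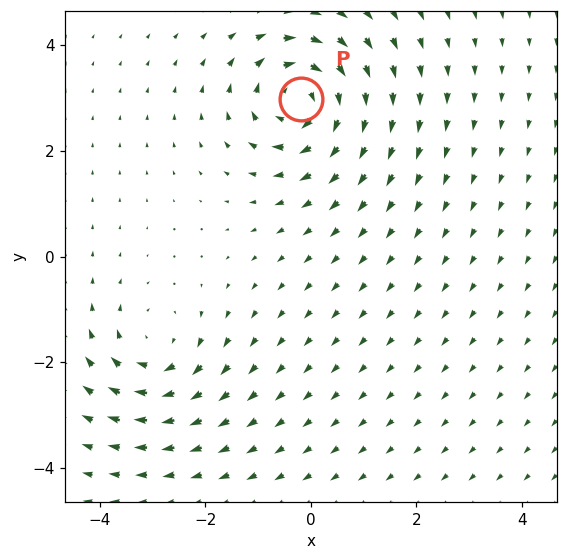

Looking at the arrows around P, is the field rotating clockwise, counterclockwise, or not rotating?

Near P at (-0.2, 3.0) the arrows circulate clockwise. The curl (z-component) there is about -5; negative curl means clockwise rotation.

clockwise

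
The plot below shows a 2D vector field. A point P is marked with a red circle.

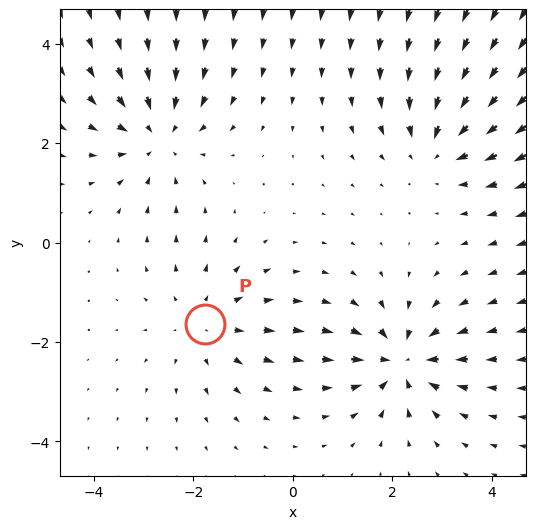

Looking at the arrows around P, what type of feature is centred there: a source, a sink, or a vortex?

At P (-1.8, -1.6) the arrows spread outward. Divergence about +3, curl ≈0 — positive divergence with near-zero curl is a source.

source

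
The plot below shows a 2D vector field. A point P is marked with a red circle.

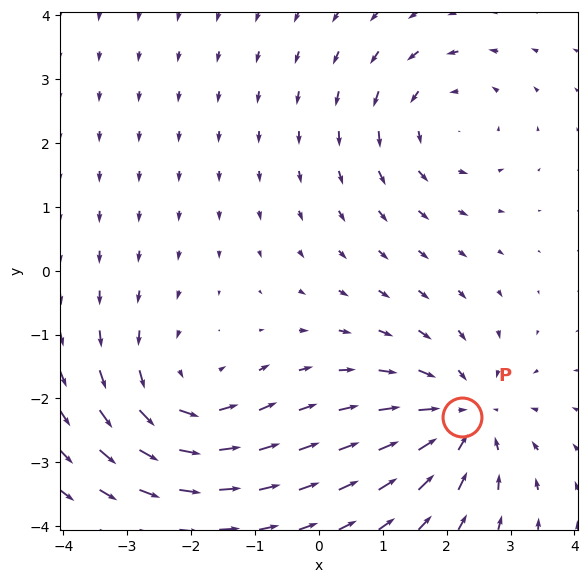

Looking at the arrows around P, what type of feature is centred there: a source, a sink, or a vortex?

sink

At P (2.2, -2.3) the arrows converge inward. Divergence about -4, curl ≈0 — negative divergence with near-zero curl is a sink.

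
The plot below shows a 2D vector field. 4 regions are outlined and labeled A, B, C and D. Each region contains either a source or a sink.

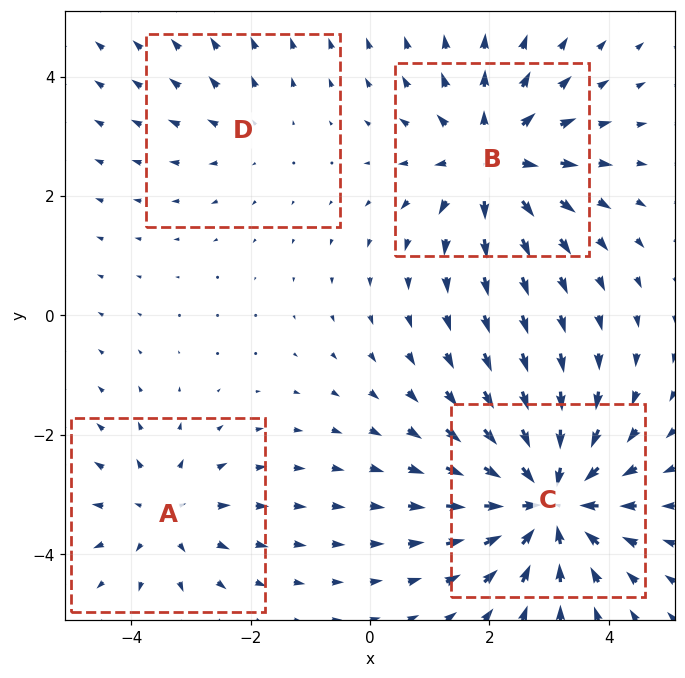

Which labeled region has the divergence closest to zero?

Divergence at each region's feature centre — A: about +3, B: about +5, C: about -7, D: about +2. Region D is closest to zero.

D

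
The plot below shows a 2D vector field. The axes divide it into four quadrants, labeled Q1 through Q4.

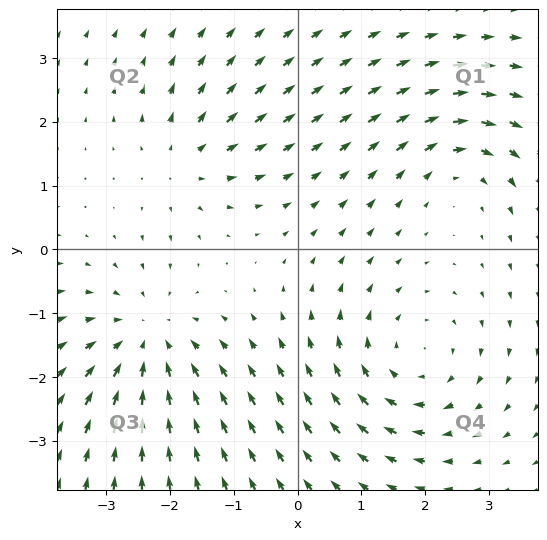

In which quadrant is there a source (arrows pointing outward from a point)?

The source sits at approximately (-1.8, 1.4), which lies in quadrant Q2. The divergence there is about +3, positive as expected for a source.

Q2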